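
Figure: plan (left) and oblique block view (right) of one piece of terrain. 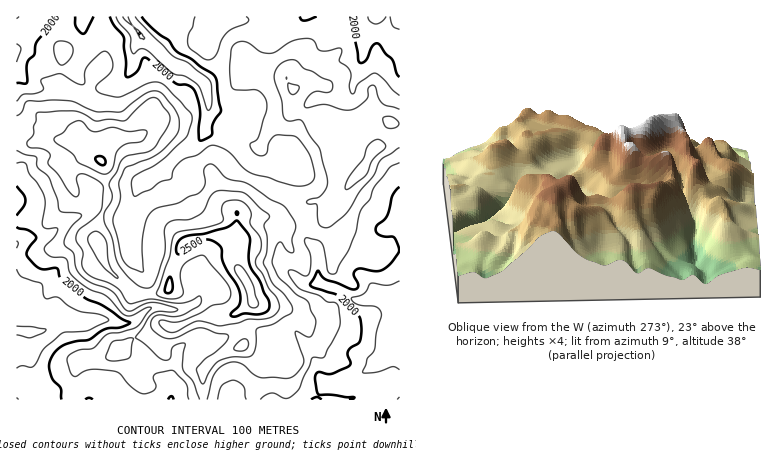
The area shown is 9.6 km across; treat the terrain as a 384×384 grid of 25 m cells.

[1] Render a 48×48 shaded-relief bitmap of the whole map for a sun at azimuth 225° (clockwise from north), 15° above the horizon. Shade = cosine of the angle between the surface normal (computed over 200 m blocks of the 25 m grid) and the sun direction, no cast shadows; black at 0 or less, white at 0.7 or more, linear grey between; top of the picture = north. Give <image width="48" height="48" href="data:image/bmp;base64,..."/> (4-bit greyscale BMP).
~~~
<image width="48" height="48" href="data:image/bmp;base64,Qk32BAAAAAAAAHYAAAAoAAAAMAAAADAAAAABAAQAAAAAAIAEAAATCwAAEwsAABAAAAAAAAAAAAAAABEREQAiIiIAMzMzAERERABVVVUAZmZmAHd3dwCIiIgAmZmZAKqqqgC7u7sAzMzMAN3d3QDu7u4A////AId4iHZnd3iZdViKyCRmZ3eIZVUyEjRWVXdniZdnd3moZEad1xNmeIiZdDMzNEVVVWVomZhniImWRFjP1iRnm6mpdCNnZVQzRFRompiImaqGVovdpTV5zKmYYyWYdlMiNERomZiImqp1aampdVac2nZmUhaGZDMzRDRnd2VEeZZFioaHVFist0VWQCdkQzVERCNWVDISZ1NGmXaHVVeJYjVmIFZERGUzVSNERCADVBFHqqqYd4h2MDVUFHVERVMkd1ZmVBATMAAmrNp3m8uYQ1dkSHRERDIkZ4iHZDRVQkd3mlE2nNupial2iENEMiI0VHd3Z5mpq++6cwAUaIaIrLhmYyMyIREjMlZ2eau7zv+4l4qnVUNXy2MiERIRAAAREmZ3eaq8zv+5vv6nZ1RpxxAAAAAAADMjWHiIibzd7/1jbNgzV2adxAAAAAAAOYRYqYmZms7//9UAOJQCZ3nPsAAAACFqyTOKl5qqq9//21ABaYQUd5v+QAAAKWXMcyepdqqqq97rlQAFiYZGd5zYAAADmTSoRGqnZpqqq925cgBIiZh2eKuUAAAolQSoVXh1VYiZm8zLcABoiKuneKqEIhA3YQaoVVVDNJiHebzJQAFoiKuFWLqGQgA2QCq3VEQyNKmZiJmFAAJoiJgxJGZUEABGQ3uXVEMzRZqqmIZTAANoiHUQARIyAAJWNHmXVDM1VXeJmIdUIBRodlMiM0Z0ACNDJHmXZDNWVGaJmamGUyRXZDI0RomUAAESNomHZDRlQ3eJqql3dSJFUyI0RodAAAATVmd3ZDRUM4iru6dWdAA1RERERmQAAAAjMzVmZURDRJq8u5VHhAA0VVVUV2IAAAEiI0V4dlREVavMzIVqtiJFVVVmiGIAABIzRVeah2VEVbvN2ne+1yJndmZ3h0EREkRVVmm6dmUzVrzLqIrckwSIh2ZlVTESNWZmZnvJZWUzZ8y7mauoQSaZl2VDNDETV3ZVVpu4VWZmZsururp0RFeZdVVEQyEld2VVZ6ynRWdlRIeJiIZDRVVmREREMjRnZWZnesyVRWZDRWZ2VWQQIhE0REMyEnh1VWd5m8plVWZWZ2d2VUIAAABFVTEBA3dUVneampdlVVZ4dWdkQyAAAAJWZAAAAVdmZniZd2ZTIkZ1IHYhEQAAEBRVQQAAAGmHZ3iZdlQgAkVAAGIBEQACMjREIAABAJuXd4mqllVDM0ZAACA0VCE0QzMzEAAAAbyYiJq8hVZlM2dBECWHZCNWVEM0IAAAB9uYiIq6U0RDM1UgAGl1QzVmZTM1QAAAfuqId3iXMhESISMgAJhVZlVmZTEmMABb/7mIZlZkEAEjIBRCIodnmGRWVCAlAArv/Id3ZDRDISM0MSVTI5iJl0JGVBARAM/tuGVmQyNEMzM0MiVTI5iHdBFGVCAAPPypdlVlMzRUQzM0QhRDI3dmUxFGVAAE78mHZ2VVVVVUMzM0QhNDM2ZmVDJGUgAu/Yd3eFRWZlVEQzM1QiMzMmZVZkJGUACv+WVnhzNmZURVQjNFQiIjQQ=="/>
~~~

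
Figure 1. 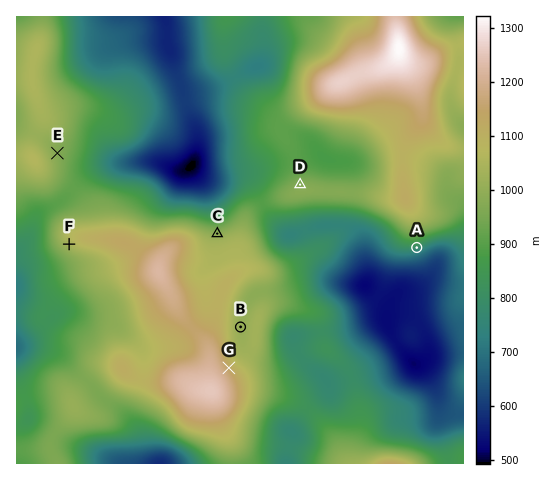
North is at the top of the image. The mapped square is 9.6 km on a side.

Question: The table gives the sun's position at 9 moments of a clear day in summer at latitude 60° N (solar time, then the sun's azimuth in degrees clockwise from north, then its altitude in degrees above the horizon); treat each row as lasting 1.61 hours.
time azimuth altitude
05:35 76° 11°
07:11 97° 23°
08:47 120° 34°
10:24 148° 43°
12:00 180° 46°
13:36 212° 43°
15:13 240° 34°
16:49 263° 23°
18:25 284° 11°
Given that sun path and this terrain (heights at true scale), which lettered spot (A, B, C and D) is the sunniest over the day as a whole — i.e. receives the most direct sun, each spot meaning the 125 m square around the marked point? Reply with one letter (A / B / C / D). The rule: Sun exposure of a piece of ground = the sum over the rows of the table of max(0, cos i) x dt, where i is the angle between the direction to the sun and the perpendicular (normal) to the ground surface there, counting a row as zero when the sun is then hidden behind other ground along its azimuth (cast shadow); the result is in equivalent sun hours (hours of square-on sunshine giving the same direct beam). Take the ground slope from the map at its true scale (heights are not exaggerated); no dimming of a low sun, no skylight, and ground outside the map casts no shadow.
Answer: A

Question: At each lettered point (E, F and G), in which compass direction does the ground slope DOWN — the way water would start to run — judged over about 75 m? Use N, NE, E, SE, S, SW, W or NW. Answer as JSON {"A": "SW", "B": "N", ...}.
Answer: {"E": "E", "F": "SW", "G": "NE"}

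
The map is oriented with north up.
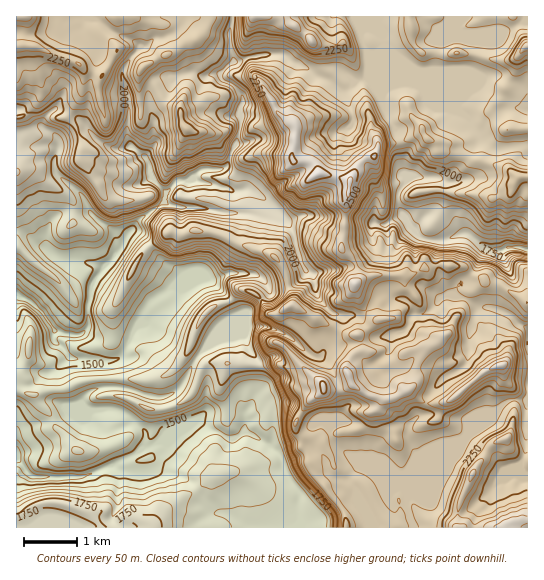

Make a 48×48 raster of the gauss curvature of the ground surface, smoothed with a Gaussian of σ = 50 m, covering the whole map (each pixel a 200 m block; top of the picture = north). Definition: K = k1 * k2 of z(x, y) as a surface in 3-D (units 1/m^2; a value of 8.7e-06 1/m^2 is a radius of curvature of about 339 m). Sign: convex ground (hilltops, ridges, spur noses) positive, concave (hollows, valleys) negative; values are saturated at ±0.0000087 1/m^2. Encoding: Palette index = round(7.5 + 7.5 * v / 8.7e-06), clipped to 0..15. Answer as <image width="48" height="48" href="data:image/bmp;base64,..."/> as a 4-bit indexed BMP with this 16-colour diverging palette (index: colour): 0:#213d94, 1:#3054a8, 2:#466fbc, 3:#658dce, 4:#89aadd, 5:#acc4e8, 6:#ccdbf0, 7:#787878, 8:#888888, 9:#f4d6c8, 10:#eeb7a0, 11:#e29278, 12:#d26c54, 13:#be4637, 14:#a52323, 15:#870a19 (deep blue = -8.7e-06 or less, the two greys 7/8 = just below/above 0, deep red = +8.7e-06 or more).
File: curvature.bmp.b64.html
<image width="48" height="48" href="data:image/bmp;base64,Qk32BAAAAAAAAHYAAAAoAAAAMAAAADAAAAABAAQAAAAAAIAEAAATCwAAEwsAABAAAAAAAAAAlD0hAKhUMAC8b0YAzo1lAN2qiQDoxKwA8NvMAHh4eACIiIgAyNb0AKC37gB4kuIAVGzSADdGvgAjI6UAGQqHAHeIiIeHh4iIh4h4d3d4ipl4iHh2mnWJh2iIiIeFl3h3d4d4h3d3mgd3eHeIg4iHiHiJiHeHh3h3iHd4eHiHd2iHiHeIeIiHd3d4d3h3eIh4d4eId3eIiIeIh3eHd3eId2mHeHh4eIiHeIh3d3dod3eHd3eHeJiIeGeIh3d4d4iHiIiId4aKeId3d3eHhseIh5l4iJh4d4d4eHd3eHdYd4iIh3h4d4dndKaIeYd3h3eHeIeIiIe3h4iIeHiIiHZnhmeHd4h3l3eHh3Z3h3gnh4eIeXd4d3aL6XiIeIh3dmeHiHmIiHr5d4hndod5d3eJKId2iId4h4h3eIeHd3hImIeah3mGaIiHlqdol3aIiJZniIR4eJcqh3mGeIdGp3h3WFl2h3iHd4iHpYiIh5hoqDhXdqd3jHh3ZHd3eYd3eIiId4iIi4mH50qIiIiId1eYqYiYeId3eHd4h3hnd3R1dKuHh4d4d4hXZ2dneHeIiHd3aGl4RdV4iYV4d3d4d4ePtol3WHeHeHd3h3h3Z2N3d4eJZ5d4d4d3aHp5eXZ4d4iIiHeIX/d3iIdJiId4h4eGmXl5WKZ3h4h3h4iIYwZ3d0t1iHiHyJd3copniHiHiId3iIiHW8eIlod5q2d4eGd3ZIdneUmYeHd3eZePv1yVYng2d2hYaGiIiod4iXiIh4h3d5EIA7qpinh3h3qId2iHeZiHh4d3eId4d6jvqJBnp46ZiHd4d3d2Vnd4h3d3iHeIiKBneXaZiIyFZoaHaFmWdoh4h3eIiIiHipaImGh4iUBYh3Wh+WW2b2eIeHd4iHhniYeHaNiHiLZ4h9L0iHh8aIiHeId3eAWKd3d3d4doiLeIhFh5lldpVViHp3p3mo62iGd3d4RoeFd2e5lnh3Z3and3mIc1p1q0yHd3h4l3h4edQ3eIh3eIiId4dpaphlaYdod3d4dLqAOHyaaHeIiId3h3eHi3eLBJd4d4d3d3abyIhHeIaHfFl3iIiJh3d/R9eHeHeHqodop3Vn2GSHd2l4d3eHd4dpBHp3iIh2WbdVt3WXd4eIeHh5eHWXd3iZhniYsnhto2tWdWiYloaId3p3d3a4h3iJjIiHRMVnt2eIgvi4iKdnhnaXd4mIl3wnd3h3iHdndneHeIk3hoh4d4d3iIpXQ2mHp3iIi1e4Z4eYp6pFenh3h2d3aIdYb3S2Z8qXonlnaHiZqFZ5mYh3d6pqZnl5fHTHiGiWaKZ5iXd4V2l3V3d4d3eHeadnh3hndNd3iIiFh3eIaoh5iId3eId3eHeHeHpYd3h4x9iIiIeIdmd3d4d3d3d5eHiHZ3hneGd3gnm4hod4dnd3d3h3h5eHiIiGaaXYmGd3Zj93h3d4d4iHd4eIiIWHd4eahXbISHh4XSZ2eGZ5Z3h3d4d4d1iIh3d3iMZHind3hSiXl4d3Z3d3mVb0d2iYiIh3h6aXd2mXZZiIhvdNl4d3aYdoiIj3WId3h2d3h3iHqHh3g0eId3h4h4d3eIdIpnd4d5iHh4d4hq11d7eEh3d3h4d4iHhw=="/>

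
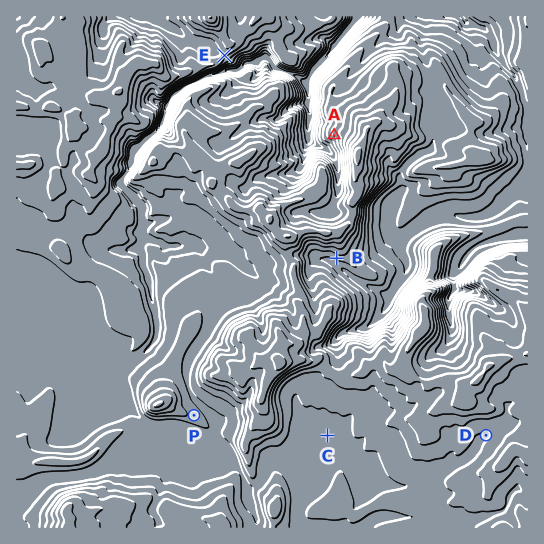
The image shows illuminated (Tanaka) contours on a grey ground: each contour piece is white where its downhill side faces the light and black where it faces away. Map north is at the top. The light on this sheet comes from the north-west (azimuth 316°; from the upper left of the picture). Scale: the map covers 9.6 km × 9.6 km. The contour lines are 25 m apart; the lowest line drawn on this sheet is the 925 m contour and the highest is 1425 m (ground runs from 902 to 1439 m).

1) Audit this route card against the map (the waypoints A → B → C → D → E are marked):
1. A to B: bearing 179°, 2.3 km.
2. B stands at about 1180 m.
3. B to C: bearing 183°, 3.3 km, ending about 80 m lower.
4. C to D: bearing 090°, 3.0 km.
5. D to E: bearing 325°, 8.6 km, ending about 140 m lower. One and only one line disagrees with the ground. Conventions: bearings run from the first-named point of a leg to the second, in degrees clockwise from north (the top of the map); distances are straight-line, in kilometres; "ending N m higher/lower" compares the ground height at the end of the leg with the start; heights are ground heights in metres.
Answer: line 3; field sense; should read higher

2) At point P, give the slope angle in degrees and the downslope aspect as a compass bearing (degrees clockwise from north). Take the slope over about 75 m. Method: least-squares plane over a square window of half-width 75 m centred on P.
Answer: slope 5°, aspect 71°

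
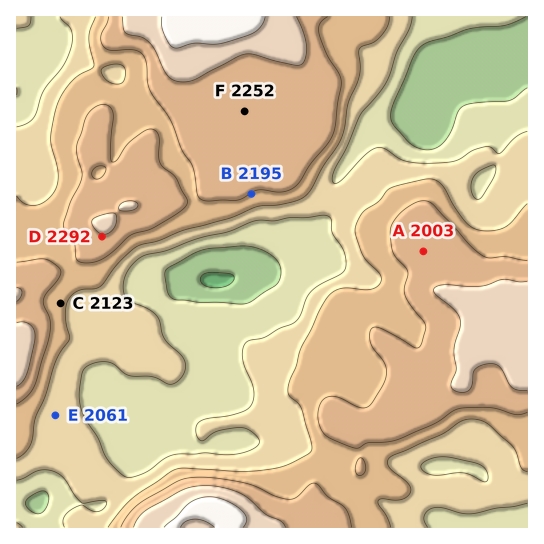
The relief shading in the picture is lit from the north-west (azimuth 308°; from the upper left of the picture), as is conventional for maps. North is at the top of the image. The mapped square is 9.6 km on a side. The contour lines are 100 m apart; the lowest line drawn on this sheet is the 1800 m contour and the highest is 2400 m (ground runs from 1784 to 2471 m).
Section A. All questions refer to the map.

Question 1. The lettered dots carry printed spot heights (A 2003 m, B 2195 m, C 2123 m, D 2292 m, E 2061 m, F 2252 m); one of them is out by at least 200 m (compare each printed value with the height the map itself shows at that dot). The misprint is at A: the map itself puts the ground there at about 2253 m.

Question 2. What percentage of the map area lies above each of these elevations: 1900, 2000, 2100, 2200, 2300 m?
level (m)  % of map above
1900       94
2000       75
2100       52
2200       31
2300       8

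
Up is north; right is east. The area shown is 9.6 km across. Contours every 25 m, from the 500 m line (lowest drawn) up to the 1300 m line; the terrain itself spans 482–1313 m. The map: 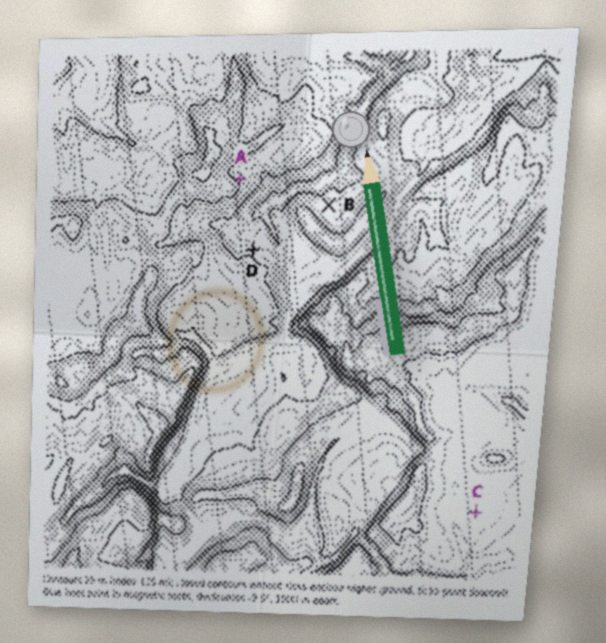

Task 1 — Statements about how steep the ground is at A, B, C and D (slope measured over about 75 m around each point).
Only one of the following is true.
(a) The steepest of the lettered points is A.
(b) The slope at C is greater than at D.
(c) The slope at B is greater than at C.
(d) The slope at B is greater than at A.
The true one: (c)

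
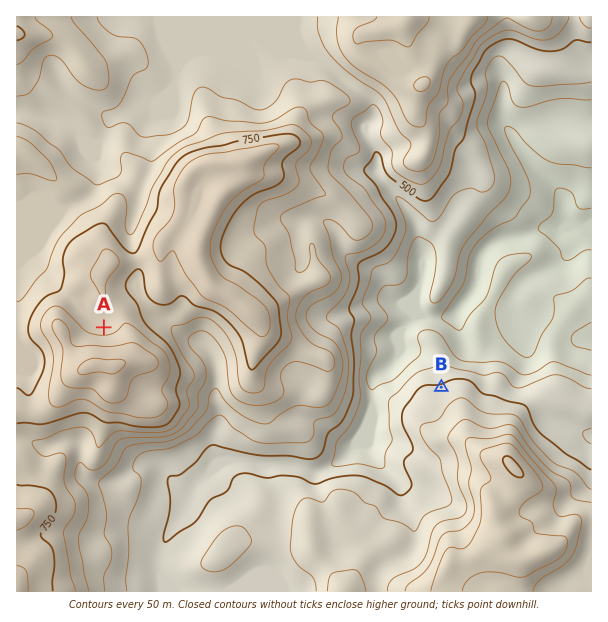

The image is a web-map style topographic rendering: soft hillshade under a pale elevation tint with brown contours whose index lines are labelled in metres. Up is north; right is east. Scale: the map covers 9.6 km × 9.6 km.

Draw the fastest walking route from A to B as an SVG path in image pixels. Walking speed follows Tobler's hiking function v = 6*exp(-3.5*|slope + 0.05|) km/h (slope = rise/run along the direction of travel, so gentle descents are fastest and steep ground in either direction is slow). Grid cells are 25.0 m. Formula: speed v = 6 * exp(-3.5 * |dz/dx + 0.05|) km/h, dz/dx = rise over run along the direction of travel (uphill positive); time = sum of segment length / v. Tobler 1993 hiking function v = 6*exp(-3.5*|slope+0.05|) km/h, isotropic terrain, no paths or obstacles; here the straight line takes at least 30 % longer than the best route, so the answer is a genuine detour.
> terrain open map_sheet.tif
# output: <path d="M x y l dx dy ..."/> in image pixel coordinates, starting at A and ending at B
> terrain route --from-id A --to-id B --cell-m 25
<path d="M104 327l3 0 18-9 3 0 42 21 15 15 18 9 16 17 9 18 9 9 27 13 72 0 18-9 12-12 6-3 3 0 6-3 20 0 12-6 28 0"/>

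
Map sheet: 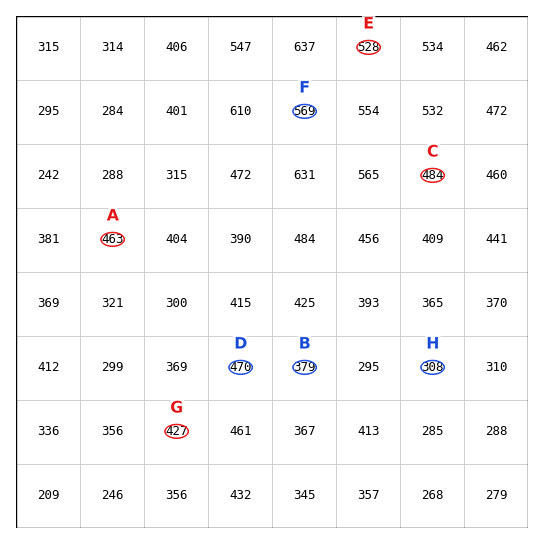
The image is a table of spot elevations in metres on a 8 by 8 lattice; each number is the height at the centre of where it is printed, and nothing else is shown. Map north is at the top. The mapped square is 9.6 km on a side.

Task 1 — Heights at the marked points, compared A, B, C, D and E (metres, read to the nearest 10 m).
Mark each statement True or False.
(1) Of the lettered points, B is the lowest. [True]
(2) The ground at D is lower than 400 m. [False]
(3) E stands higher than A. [True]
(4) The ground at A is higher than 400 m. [True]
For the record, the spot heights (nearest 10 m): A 460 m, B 380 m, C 480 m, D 470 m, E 530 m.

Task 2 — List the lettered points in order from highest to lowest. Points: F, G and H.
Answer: F G H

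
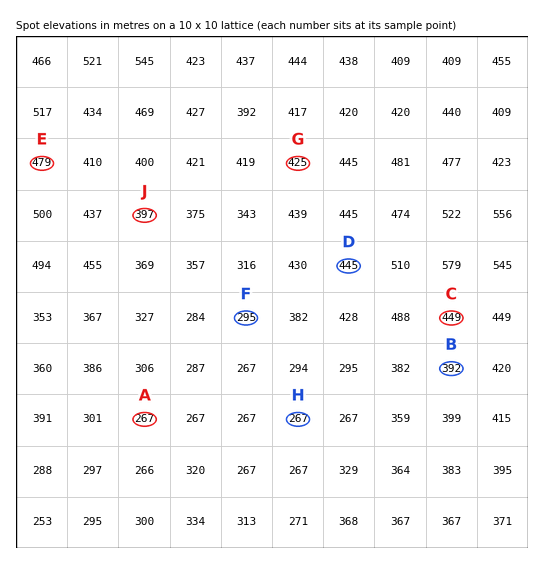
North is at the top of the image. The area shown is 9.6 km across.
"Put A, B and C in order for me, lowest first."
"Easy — A B C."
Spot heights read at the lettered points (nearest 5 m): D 445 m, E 480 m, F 295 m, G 425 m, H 265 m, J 395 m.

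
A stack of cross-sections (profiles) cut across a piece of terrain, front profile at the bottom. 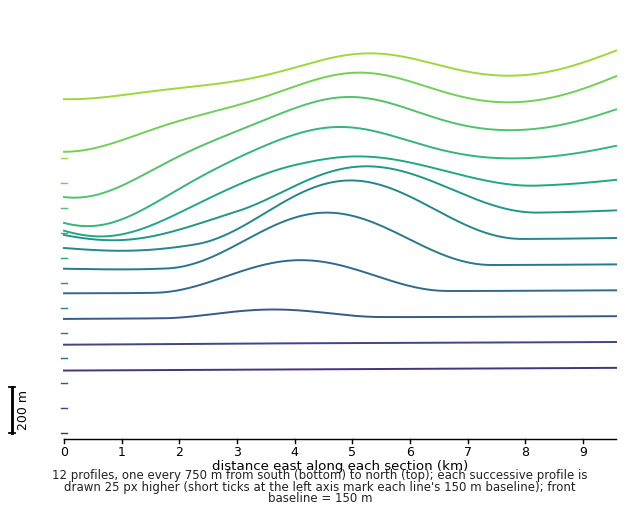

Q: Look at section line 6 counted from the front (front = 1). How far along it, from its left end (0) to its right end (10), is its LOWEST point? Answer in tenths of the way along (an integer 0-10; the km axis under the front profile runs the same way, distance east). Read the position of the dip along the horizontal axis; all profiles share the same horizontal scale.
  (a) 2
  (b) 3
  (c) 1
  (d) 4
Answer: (c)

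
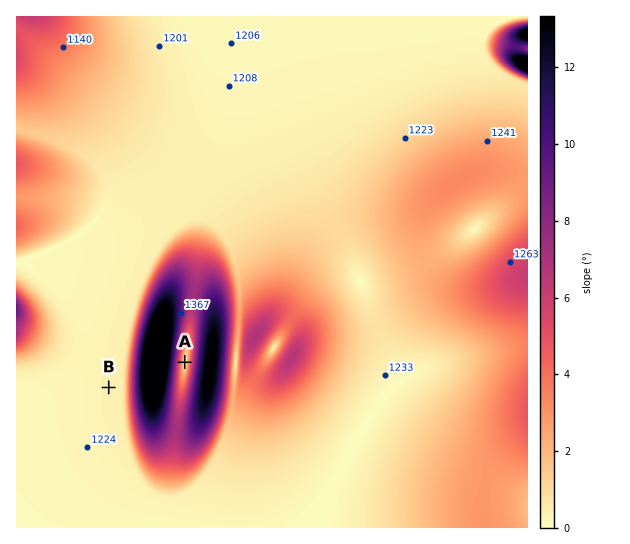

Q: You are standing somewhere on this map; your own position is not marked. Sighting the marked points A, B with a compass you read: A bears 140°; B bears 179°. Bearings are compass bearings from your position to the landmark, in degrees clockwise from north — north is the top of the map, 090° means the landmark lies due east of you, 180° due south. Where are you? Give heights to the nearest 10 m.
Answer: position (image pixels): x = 107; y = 269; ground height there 1220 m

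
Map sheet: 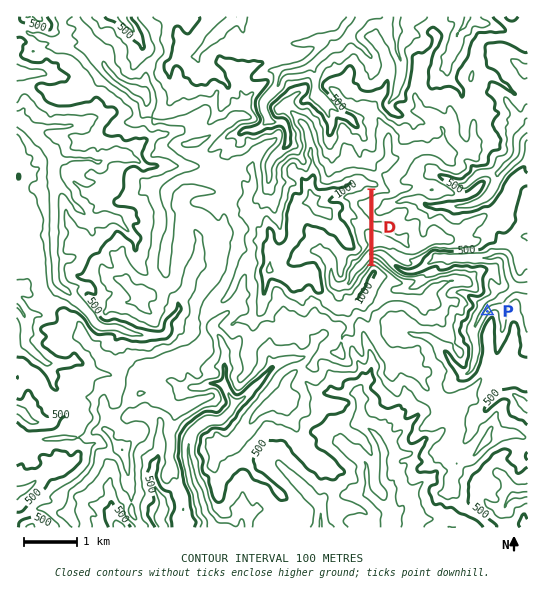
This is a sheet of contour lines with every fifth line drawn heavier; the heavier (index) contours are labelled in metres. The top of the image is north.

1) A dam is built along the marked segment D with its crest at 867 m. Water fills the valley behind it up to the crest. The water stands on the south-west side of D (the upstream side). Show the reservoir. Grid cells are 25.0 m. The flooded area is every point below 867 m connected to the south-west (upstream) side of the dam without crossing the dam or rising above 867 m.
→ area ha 68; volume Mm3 51.84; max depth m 264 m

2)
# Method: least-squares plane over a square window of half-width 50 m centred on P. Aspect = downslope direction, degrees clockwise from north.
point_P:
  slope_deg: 48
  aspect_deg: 312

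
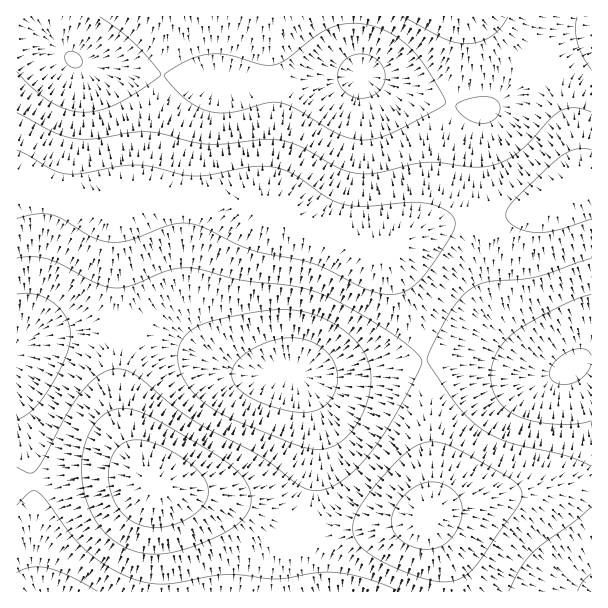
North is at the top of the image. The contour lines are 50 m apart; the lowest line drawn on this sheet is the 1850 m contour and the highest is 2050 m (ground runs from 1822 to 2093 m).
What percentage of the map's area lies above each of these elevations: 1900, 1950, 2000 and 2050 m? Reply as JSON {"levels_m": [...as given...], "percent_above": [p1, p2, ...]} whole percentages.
{"levels_m": [1900, 1950, 2000, 2050], "percent_above": [80, 49, 21, 3]}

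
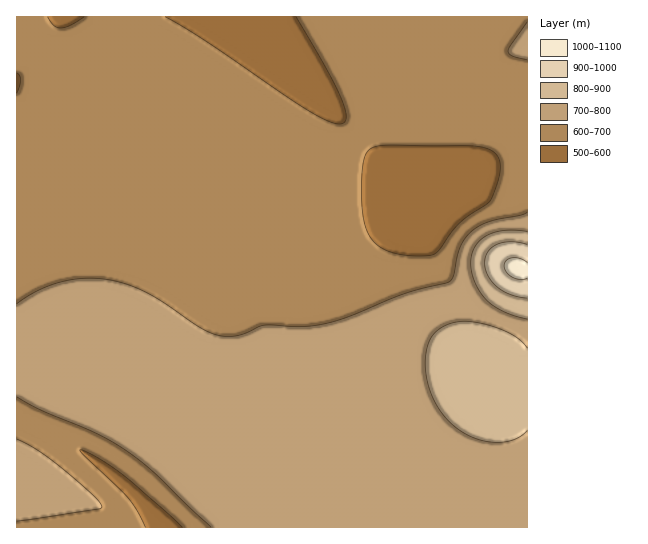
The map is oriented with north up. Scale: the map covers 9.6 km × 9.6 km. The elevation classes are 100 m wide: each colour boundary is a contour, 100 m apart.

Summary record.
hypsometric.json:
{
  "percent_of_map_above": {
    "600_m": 91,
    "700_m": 42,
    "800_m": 5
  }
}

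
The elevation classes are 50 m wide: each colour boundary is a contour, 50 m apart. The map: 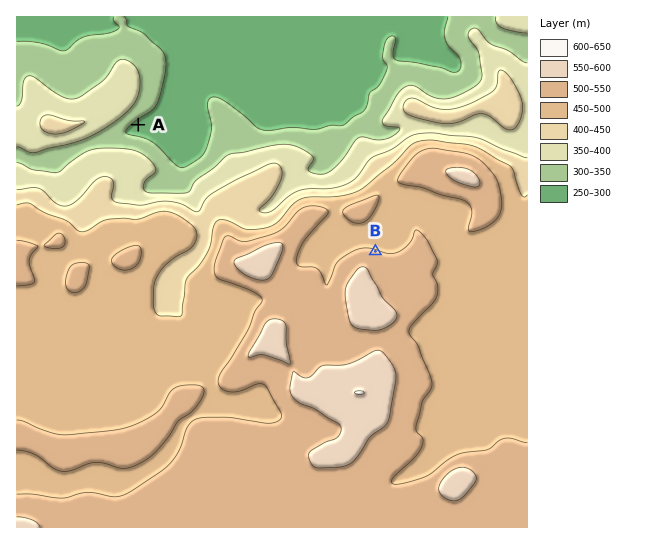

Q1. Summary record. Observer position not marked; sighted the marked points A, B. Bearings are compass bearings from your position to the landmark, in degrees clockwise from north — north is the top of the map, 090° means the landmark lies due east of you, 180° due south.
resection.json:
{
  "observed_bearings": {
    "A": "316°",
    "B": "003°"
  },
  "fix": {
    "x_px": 369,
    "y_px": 364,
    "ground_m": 570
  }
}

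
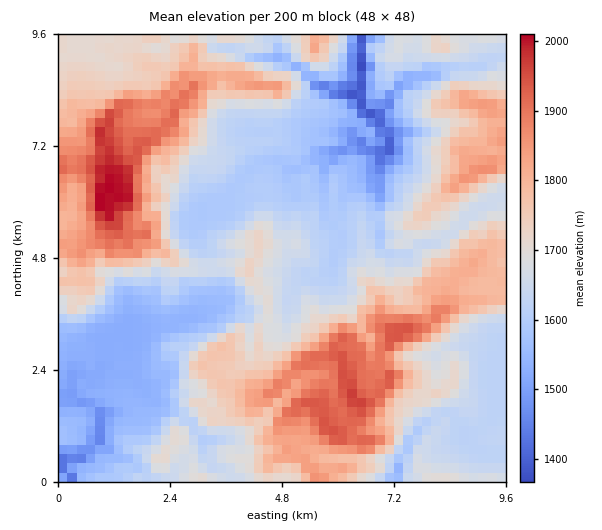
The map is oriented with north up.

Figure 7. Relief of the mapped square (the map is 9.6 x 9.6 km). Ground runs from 1355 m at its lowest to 2020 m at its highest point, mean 1695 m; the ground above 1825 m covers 15.8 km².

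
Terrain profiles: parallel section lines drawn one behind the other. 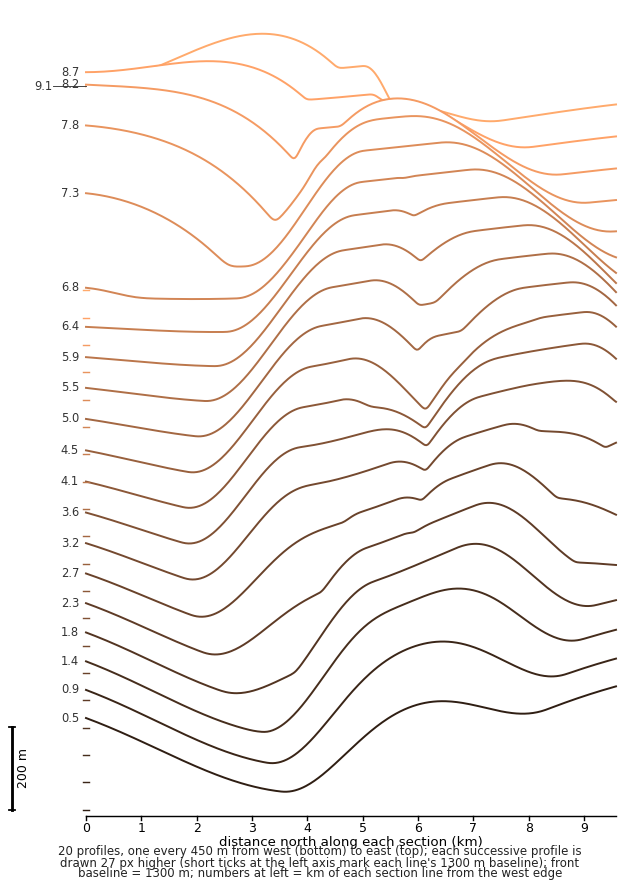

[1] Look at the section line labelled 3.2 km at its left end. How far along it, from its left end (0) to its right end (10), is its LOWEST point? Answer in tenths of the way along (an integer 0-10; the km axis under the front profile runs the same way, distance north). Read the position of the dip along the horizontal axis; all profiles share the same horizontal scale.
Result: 2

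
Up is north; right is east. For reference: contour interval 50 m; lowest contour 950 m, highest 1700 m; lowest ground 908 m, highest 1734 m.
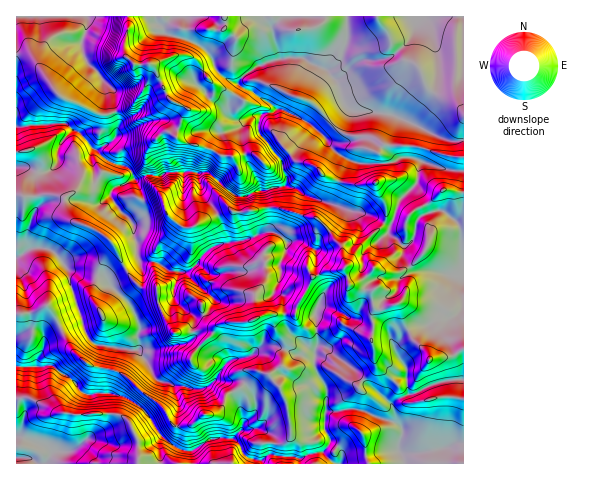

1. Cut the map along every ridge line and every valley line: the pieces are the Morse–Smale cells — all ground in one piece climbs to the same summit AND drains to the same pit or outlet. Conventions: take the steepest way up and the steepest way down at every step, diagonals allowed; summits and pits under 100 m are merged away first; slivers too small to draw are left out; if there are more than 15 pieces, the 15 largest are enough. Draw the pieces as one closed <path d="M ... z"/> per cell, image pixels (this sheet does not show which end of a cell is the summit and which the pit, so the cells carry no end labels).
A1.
<path d="M463 16l-115 0-2 25-7 20-9 9-14-4-14-8-17 0-28 8-11 7-8 10 38 26-5 4-10 2-3 12 2 7 21 27 33-33 12 11 11 15 19 9 34 0 13-6 17 4-3 20-17 19-10 26-19-10-22-5-37-13-18-10-6-2-15 2-34 9-14-8-17-17-42 0-5 4-14-1-13 4-4-10-22-8-10-9 0-3 17-11 4-16-5-12-1-20-26-27-5-10-1-12 6-15 0-8-2-2-69 1 0 178 18 2 19-3 9 3 3 3 1 11 7 10 24 10 17 14 0 4-12 13-4 12 6 3 15 17 14-11 10 5 14 1 3 18 5 13 10 13 35-3 12-7 27-1 15-7 9 1 2 11 11 15-4 23-11 9-14-3-12 13 9 13 2 10-2 7-12 11 0 3-9 11 7 6 4 9 5 4 11 2 2 4 78 0 2-12-12-11-5-10 0-18 19-4 13 0 34 12 11 7-3 23 5 13 60-1z"/><path d="M347 16l-260 0 0 10-6 15 1 12 5 10 26 27 1 20 5 12-4 16-17 11 0 3 10 9 22 8 4 10 13-4 14 1 5-4 42 0 17 17 14 8 18-6 27-5 3-8-5-17-22-27-2-7 3-12 10-2 5-4-38-26 8-10 11-7 28-8 17 0 14 8 14 4 9-9 7-20z"/><path d="M53 194l-37 2 1 118 18-2 12-7 7 10 17 34 9 9 11 8 21 4 14 6 15 16 21 14 8 15 5 6 3-27-5-15 28 4 8-3 6-6 13 2 13-1 4 3 12-13 14 3 11-9 4-23-10-13-5-14-7 0-15 7-22 0-9 2-8 6-35 3-10-13-5-13-3-17-14-2-7-5-12 6-4 5 10 11 7 14 3 7-3 9 1 14-21-1-25-5-7-11-15-48-3-14 30 5 5-13 12-13 0-4-17-14-24-10-7-10-1-11-3-3z"/><path d="M47 305l-12 7-19 2 0 84 16 1 24 14 29 2 23-1-1-21 12 2 20 11 11 12 11 17 6 5 9-13-6-6-8-15-21-14-18-18-11-4-21-4-11-8-9-9-17-34z"/><path d="M314 128l-26 27-6 4 0 7 5 12-3 8 10 2 12 8 40 14 25 6 19 10 10-26 17-19 4-20-11-4-7 0-13 6-34 0-19-9-11-15z"/><path d="M28 398l-12 1 1 65 28 0 7-12 17-1 9-5 24-16 6-10 0-6-34 1-18-2z"/><path d="M357 409l-13 0-19 4-1 14 6 14 12 11-2 11 63 1 0-5-4-8 3-23-11-7z"/><path d="M73 270l-5 1 2 13 15 48 5 8 6 5 42 5-1-15 3-9-10-21-11-11-7 10-11 8-9-13 0-7 6-16z"/><path d="M116 414l-7 0-3 12-28 20-9 5-17 1-7 11 93 1 0-23-9-20z"/><path d="M109 393l-2 0 1 20 12 2 9 6 9 20 1 23 46 0 3-3 1-9-15-6-9-6-26-34-13-8z"/><path d="M245 385l-17 9-5 13-6 6-14 2-13 11-2 6 1 19 21-11 24-2 8-10 0-3 12-11 2-7-2-10z"/><path d="M218 380l-3 0-6 6-8 3-18-3-9 0 4 14-2 27 17-3 10-9 14-2 6-6 3-11 19-12-4-3-13 1z"/><path d="M232 438l-17 0-12 5-14 9-1 9-3 2 76 0-1-3-15-4-5-11z"/><path d="M98 275l-6 17 0 7 10 13 11-10 6-9-15-16z"/><path d="M190 424l-14 3-9 13 7 6 14 5 0-19z"/>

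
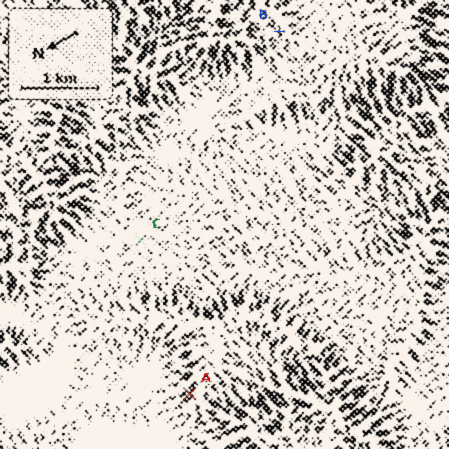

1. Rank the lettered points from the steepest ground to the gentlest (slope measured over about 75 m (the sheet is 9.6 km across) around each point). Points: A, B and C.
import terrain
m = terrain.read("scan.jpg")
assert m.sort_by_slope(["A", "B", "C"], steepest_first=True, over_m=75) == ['A', 'B', 'C']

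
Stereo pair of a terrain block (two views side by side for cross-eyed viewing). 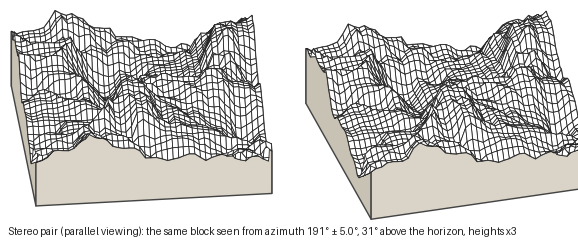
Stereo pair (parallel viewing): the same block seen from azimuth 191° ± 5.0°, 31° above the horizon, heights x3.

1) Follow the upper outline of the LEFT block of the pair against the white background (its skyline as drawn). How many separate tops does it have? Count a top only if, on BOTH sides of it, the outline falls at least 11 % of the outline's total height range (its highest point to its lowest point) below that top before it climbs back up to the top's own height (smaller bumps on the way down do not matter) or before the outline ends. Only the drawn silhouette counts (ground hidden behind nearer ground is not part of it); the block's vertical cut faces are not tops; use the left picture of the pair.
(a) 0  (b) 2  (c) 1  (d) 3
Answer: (b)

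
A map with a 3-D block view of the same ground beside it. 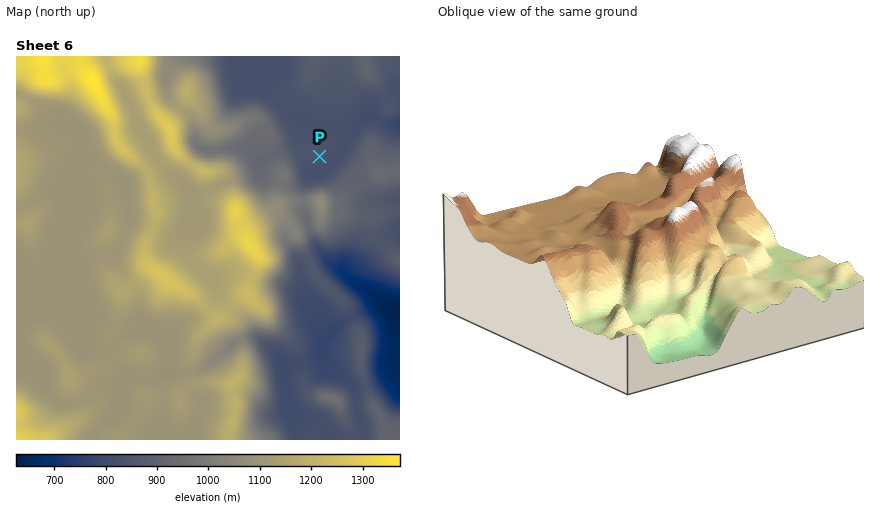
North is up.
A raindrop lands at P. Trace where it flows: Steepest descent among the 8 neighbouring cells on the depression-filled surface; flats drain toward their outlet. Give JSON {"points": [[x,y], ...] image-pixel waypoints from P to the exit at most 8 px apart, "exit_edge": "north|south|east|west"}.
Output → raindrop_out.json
{"points": [[320, 156], [328, 164], [334, 162], [342, 154], [346, 146], [352, 138], [356, 130], [364, 122], [372, 120], [380, 122], [388, 124], [396, 124], [400, 124]], "exit_edge": "east"}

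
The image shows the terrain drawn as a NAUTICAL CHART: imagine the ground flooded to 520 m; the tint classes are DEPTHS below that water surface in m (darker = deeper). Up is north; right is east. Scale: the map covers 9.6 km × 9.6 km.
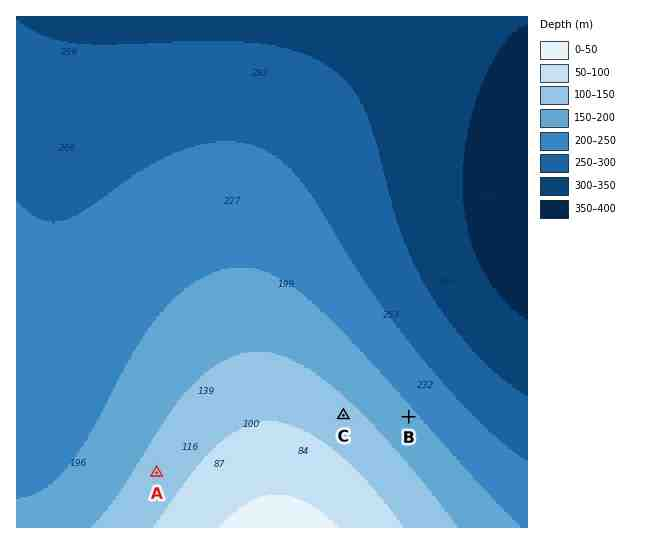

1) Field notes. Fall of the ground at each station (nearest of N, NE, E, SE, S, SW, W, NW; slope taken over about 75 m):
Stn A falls NW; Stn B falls NE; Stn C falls NE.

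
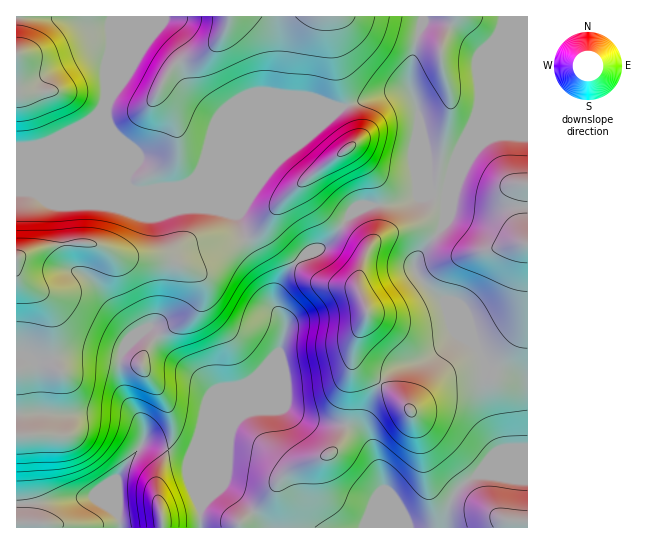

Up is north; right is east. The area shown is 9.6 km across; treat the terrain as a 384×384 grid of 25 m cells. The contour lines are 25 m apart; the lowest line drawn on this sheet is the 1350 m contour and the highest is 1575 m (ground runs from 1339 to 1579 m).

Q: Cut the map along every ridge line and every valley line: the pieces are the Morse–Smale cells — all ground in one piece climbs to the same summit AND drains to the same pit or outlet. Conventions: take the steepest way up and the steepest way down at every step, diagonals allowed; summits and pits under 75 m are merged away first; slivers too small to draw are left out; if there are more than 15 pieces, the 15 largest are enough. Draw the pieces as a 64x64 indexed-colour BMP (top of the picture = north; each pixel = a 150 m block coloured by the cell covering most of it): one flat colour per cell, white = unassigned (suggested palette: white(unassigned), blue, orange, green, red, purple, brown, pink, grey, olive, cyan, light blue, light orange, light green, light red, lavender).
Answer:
<image width="64" height="64" href="data:image/bmp;base64,Qk12CAAAAAAAAHYAAAAoAAAAQAAAAEAAAAABAAQAAAAAAAAIAAATCwAAEwsAABAAAAAAAAAA////ALR3HwAOf/8ALKAsACgn1gC9Z5QAS1aMAMJ34wB/f38AIr28AM++FwDox64AeLv/AIrfmACWmP8A1bDFABERERERERERERERERERERERERERERESIiIiIlVVVVVVERERERERERERERERERERERERERERERIiIiIiVVVVVVUREREREREREREREREREREREREREREREiIiIiJVVVVVVRERERERERERERERERERERERERERERESIiIiIlVVVVVVEREREREREREREREREREREREREREREREiIiIiJVVVVVURERERERERERERERERERERERERERERESIiIiIiVVVVVRERERERERERERERERERERERERERERERIiIiIiIiVSIiERERERERERERERERERERERERERERERIiIiIiIiIiIiIREREREREREREREREREREREREREREREiIiIiIiIiIiIhERERERERERERERERERERERERERERESIiIiIiIiIiERERERERERERERERERERERERERERERESIiIiIiIiIiERERERERERERERERERERERERERERERERIiIiIiIiIiIRERERERERERERERERERERERERERERESIiIiIiIiIiIhEREREREREREREREREREREREREREiIiIiIiIiIiIiIiERERERERERERERERERERERERERIiIiIiIiIiIiIiIiERERERERERERERERERERERESIiIiIiIiIiIiIiIiIiIREREREREREREREREREREREREiIiIiIiIiIiIiIiIiIhERERERERERERERERERERERESIiIiIiIiIiIiIiIiIhERERERERERERERERERERERERIiIiIiIiIiIiIiIiIiERERERERERERERERERERERERESIiIiIiIiIiIiIiIiIhERERERERERERERERERERERERIiIiIiIiIiIiIiIiIiERERERERERERERERERERERERESIiIiIiIiIiIiIiIiERERERERERERERERERERERERERIiIiIiIiIiIiIiIiIREREREREREREREREREREREREREiIiIiIiIiIiIiIiERERERERERERERERERERERERERERIiIiIiIiIiIiIiEREREREREREREREREREREREREREREiIiIiIiIiIiIiIREREREREREREREREREREREREREREiIiIiIiIiIiIiIRERERERERERERERERERERERERERESIiIiIiIiIiIiIhERERERERERERERERERERERERERESIiIiIiIiIiIiIhEREREREREREREREREREREREREREREiIiIiIiIiIiIhERERERERERERERERERERERERERERESIiIiIiIiIiIhEREREREREREREREREREREREREREREREiIiIiIiIiIhERERERERERERERERERERERERERERERESIiIiIiIiIiEREREREREREREREREREREREREREREREREiIiIiIiIiIREREREREREREREREREREREREREREREREREiIiIiIiIiEREREREREREREREREREREREREREREREREREiIiIiIiIhERERERERERERERERERERERERERERERERERIiIiIiIiERERERERERERERERERERERERERERERERERESIiIiIiIhERERERERERERERERERERERERERERERERERIiIiIiIiIRERERERERERERERERERERERERERERERERESIiIiIiIhERERERERERERERERERERERERERERERERERERESIiIiERERERERERERERERERERERERERERERERERERERERIiEREREREREREREREREzMxERERERERERERERERERERERERERERERRERERERERDMzMzMxERERERERERERERERERERERERERFEREREREREMzMzMzMxEREREREREREREREREREREREREUREREREREQzMzMzMzMzERERERERERERERERERERERERREREREREQzMzMzMzMzMzERERERERERERERERERERERFERERERERDMzMzMzMzMzMzEREREREREREREREREREREURERERERDMzMzMzMzMzMzMzMRERERERERERERERERERREREREREMzMzMzMzMzMzMzMzMRERERERERERERERERFEREREREMzMzMzMzMzMzMzMzMzEREREREREREREREREUREREREQzMzMzMzMzMzMzMzMzMxERERERERERERERERRERERERDMzMzMzMzMzMzMzMzMzMxERERERERERERERFEREREREQzMzMzMzMzMzMzMzMzMzMzEREREREREREREURERERERDMzMzMzMzMzMzMzMzMzMzMzMTERERERERERREREREREMzMzMzMzMzMzMzMzMzMzMzMzMRERERERERFEREREREQzMzMzMzMzMzMzMzMzMzMzMzMxEREREREREURERERERDMzMzMzMzMzMzMzMzMzMzMzMzERERERERERREREREREMzMzMzMzMzMzMzMzMzMzMzMzMxERERERERFEREREREQzMzMzMzMzMzMzMzMzMzMzMzMzEREREREREURERERERDMzMzMzMzMzMzMzMzMzMzMzMzMRERERERERREREREREMzMzMzMzMzMzMzMzMzMzMzMzMxERERERERFEREREREQzMzMzMzMzMzMzMzMzMzMzMzMzMREREREREURERERERDMzMzMzMzMzMzMzMzMzMzMzMzMxERERERER"/>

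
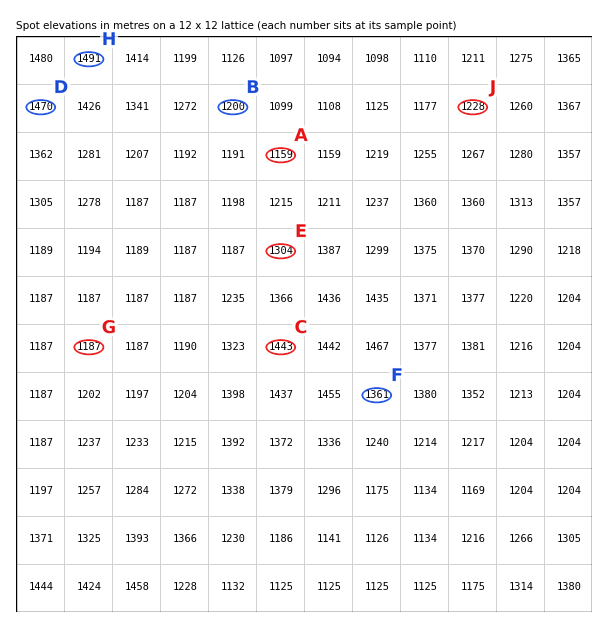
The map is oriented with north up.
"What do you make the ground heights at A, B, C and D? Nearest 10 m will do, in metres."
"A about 1160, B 1200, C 1440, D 1470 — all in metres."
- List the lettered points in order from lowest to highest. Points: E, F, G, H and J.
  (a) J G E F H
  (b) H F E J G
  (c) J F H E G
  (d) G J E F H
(d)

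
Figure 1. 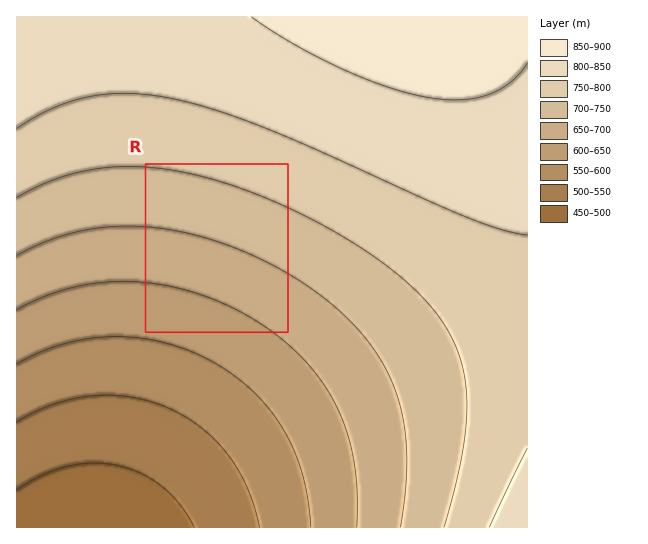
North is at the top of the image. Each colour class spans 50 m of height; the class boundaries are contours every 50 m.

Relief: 460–870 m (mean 720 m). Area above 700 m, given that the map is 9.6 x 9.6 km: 56.3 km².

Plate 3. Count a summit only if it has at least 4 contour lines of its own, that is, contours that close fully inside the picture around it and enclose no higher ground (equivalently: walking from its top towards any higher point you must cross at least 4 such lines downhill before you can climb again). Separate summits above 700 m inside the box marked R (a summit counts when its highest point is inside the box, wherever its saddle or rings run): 0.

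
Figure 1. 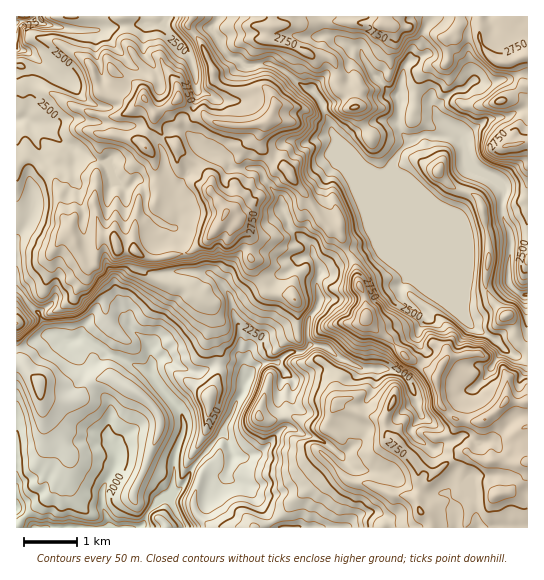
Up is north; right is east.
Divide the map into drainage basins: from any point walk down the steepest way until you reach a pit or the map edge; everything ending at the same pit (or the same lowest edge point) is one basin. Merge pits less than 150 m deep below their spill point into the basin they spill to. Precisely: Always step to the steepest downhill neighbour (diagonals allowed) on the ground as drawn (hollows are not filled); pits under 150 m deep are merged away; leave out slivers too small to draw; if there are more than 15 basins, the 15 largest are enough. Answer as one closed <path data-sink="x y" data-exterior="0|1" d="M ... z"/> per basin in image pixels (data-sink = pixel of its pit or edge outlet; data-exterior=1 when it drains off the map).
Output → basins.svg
<path data-sink="35 527" data-exterior="1" d="M178 99l-5 5-18 9-12-14-12 12-10 4-4 20-16 0-2 10 1 16-4 10-3 32 7 27 3 5 4 0-6 3-4 11-1 13-5 3-7-2-8-16-7-20-6-12-3-22-7-16-24-21-13 10 0 361 511 1 1-126-23-1 3-22-4-9-25-17-8 0-22 4-6 6-6 14-31-20-19-20-8-4-11-11-3-25-6-12-4-22-12-21-3-15-10 2-9-8-12-22-14-17-7-12-3-3-8-2-16-18-1-12 5-12-12 2-34-1-16-9-10 0z"/><path data-sink="527 295" data-exterior="1" d="M459 16l-74 0-3 9-65-5-18 5-12-1-10 3-5-1-1-10-78 0-5 10 12 15 13 29 0 8 6 7 14 6 17 0 12-4 10 8 3 12-14 24-1 14 17 20 8 2 3 3 7 12 14 17 12 22 9 8 10-2 3 15 12 21 4 22 6 12 3 25 11 11 8 4 19 20 31 20 6-14 6-6 30-4 25 17 4 9-3 22 18 2 5-2 0-315-5-4-8-21-14 2-7-3-9-9-5-12 0-14-3-2-14 0-4 2z"/><path data-sink="17 22" data-exterior="1" d="M191 16l-175 1 0 148 13-9 24 21 7 16 0 10 4 16 22 46 5 0 5-3 3-19 3-6 5-2-4 0-3-5-7-27 3-32 4-10 0-23 2-3 15-1 5-19 9-4 12-12 11 14 19-9 5-5 15 16 10 0 12 8 12 2 26 0 12-2 7-9 3-13-8-12-8-2-9 4-17 0-14-6-4-4-2-11-8-19-5-10-12-15z"/>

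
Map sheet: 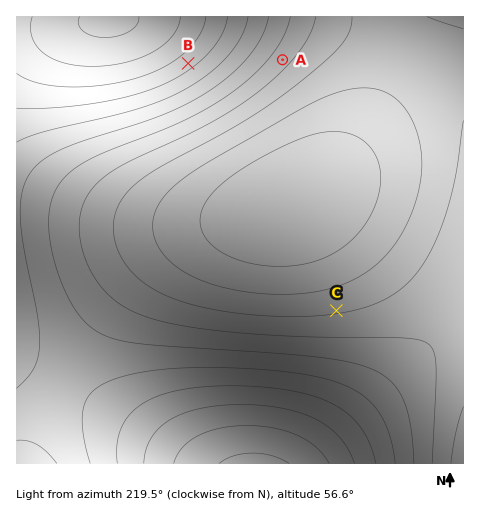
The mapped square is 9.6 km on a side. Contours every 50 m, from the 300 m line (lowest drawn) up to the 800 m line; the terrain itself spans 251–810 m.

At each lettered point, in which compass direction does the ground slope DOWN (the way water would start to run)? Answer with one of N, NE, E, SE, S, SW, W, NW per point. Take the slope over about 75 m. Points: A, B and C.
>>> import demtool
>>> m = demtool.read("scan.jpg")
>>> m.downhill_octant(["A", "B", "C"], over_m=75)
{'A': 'SE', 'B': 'SE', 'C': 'N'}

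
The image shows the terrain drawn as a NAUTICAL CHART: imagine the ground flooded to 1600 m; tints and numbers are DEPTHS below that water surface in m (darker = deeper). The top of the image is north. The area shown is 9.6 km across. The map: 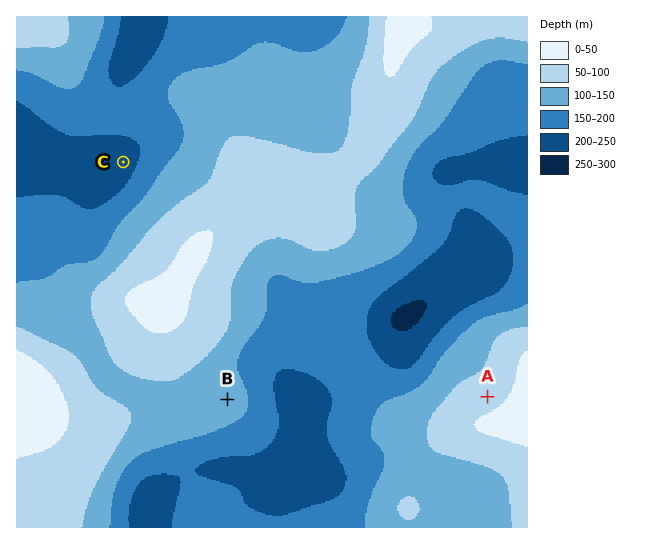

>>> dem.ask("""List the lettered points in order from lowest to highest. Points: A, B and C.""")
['C', 'B', 'A']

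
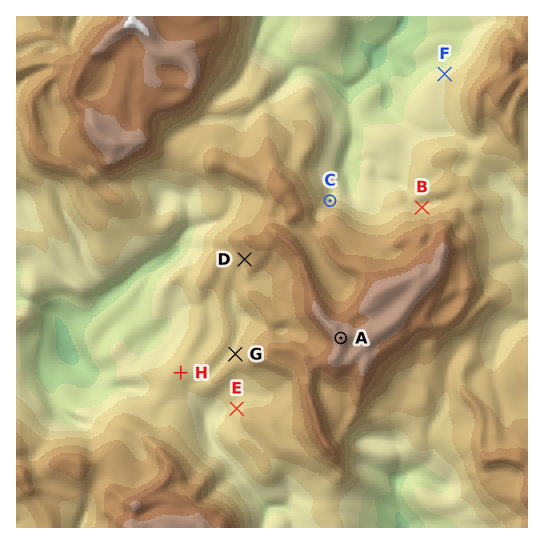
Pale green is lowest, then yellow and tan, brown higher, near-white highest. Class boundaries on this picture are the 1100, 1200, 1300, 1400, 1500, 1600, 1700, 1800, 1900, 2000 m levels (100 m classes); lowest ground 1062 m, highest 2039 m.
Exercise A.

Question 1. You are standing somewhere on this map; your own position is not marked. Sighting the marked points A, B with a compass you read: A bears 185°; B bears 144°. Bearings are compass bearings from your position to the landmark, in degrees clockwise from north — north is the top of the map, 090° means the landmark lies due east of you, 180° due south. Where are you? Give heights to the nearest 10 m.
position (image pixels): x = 360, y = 121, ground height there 1270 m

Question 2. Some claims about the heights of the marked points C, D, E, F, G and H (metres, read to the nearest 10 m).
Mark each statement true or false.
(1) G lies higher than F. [true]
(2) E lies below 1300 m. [false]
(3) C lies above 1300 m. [true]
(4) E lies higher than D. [false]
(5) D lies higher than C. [true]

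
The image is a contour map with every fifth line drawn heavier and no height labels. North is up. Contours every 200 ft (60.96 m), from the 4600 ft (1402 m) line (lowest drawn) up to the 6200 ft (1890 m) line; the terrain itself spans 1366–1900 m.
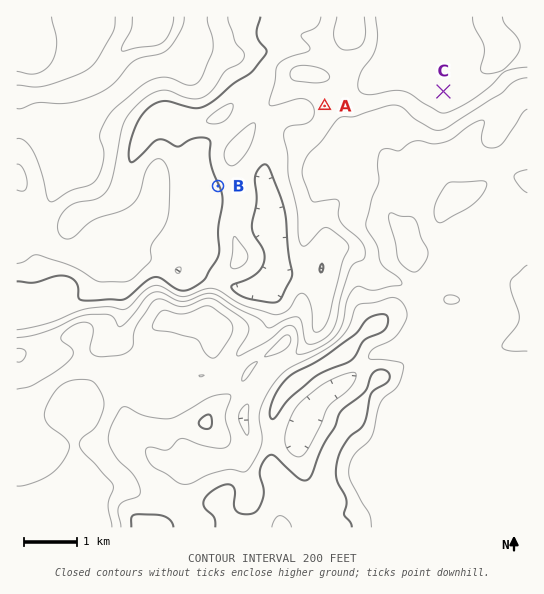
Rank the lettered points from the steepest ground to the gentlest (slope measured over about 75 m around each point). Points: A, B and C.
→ B A C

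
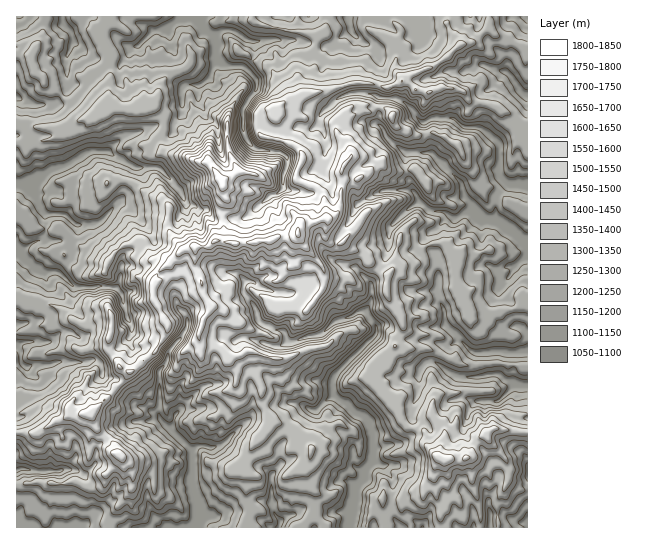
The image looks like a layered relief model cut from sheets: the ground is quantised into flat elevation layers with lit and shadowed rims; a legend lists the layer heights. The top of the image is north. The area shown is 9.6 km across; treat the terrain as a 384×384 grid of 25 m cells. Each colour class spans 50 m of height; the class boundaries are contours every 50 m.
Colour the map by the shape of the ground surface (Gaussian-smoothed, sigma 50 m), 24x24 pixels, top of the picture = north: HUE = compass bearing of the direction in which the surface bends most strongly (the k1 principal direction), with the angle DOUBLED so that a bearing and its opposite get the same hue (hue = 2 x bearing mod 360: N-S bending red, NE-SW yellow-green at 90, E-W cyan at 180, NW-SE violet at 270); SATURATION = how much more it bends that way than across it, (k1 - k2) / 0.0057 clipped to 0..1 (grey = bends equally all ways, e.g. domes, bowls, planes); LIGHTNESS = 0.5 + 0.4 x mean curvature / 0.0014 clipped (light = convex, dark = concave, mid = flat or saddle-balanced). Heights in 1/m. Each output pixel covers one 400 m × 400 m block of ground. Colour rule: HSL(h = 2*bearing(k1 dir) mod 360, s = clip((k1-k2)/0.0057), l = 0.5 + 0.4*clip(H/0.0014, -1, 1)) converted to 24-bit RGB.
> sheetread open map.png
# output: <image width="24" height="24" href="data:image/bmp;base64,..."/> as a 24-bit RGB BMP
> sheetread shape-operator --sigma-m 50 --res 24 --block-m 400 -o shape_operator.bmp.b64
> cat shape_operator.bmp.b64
<image width="24" height="24" href="data:image/bmp;base64,Qk32BgAAAAAAADYAAAAoAAAAGAAAABgAAAABABgAAAAAAMAGAAATCwAAEwsAAAAAAAAAAAAAe2yVtX6vZnKMR3pOvXphfKE3cV0nZppIPmSAZntAsaJ01bRwEz9wyFdbgtFmHyRTxmaQwmieuFhhNbU8q2Cauup/MA2Men5EilleoYhrgVh+s2fBMcRT19+SMWrXd7u9TzBfm3l1eKtjg2gft05taZl4k9F/OlSkUYbAgGrJs5C+xc18WqBV1HQ+ei3HebeVsHsLks8Gsw8poRyl3VaAv9ugQ7eXjlJXOyZ6k5C9o7zEpTK2SqXRtI2LkI5WUH43IWBNoWQhd0Ny0Xl9lIg6Y7lAO3KJqth6xHuaX221Po29LEHO2fLdoKHRkXO3roLNDnxKH2tAyoaXr4eTMmuCqbt6uJa3STd5K5+23Y0oSDKQwu7UkILa3IzKXs6HXh89kZXe1YrfejJZm9GDLKcufWIth1dESBE2zHy7l8teDkgpzqCiX5qtiLSzuYm1obDnQRtxtHZ/Sr6anKxJR8BOgEnP8LLwkaHhPXZQSkqq3Mny8dLnpES3j3gpQhdeI6JDyGVCs1NYvGVySMI1aY5KXUkWFrUgVRghSyIwpNGgNWN7u9mR0KJKB1Irk3UesVpyZ5yOPWJHvLRVJrIn8oCsfpJEDB5M5pVYI8AXLLI7yrqMYciJo1GLhNW8JBZWzmnXnsi8e7eVOj6Uz9egRFPFsFLiWqjmVFEfbRtHU4AuQFcYlVUJhNgo8dL2BFtz90m52LeJRYK7grJbmktssKTbfXFLgYE3CTkp58fXn3xmRWEwhYkat0shLcrjXS7gu8LkToYepzDAnaPgazLPt++iIRxn+tHVAC4z8tvMS5iljbwsCOAJNLAI/yJ48tP4PGCvBywW4ZunqmK9aK/dMLd+ZDUbXWQdXpYrfGLMaGKrS8mUM1J+8PjTFQUuyq2FW5728J1cWjlert/FigCwdRwN29CBAzAO/bgHmwHUmrUvjd6jU8uVYh1isdG2Y3apgDJgmqvAh63HNk21ma3Y+NnLPglx3PPCLAclVtRbjavSpjozPWHsnpDb26nTsTmyhMhrBx013/LZU1WshjSWbbFie6N0XFqjvJDBdZ94cj0zfg8Oo00ANUUAKqrR8OHTNj51xOCvPVN5hQ9dln8Ms6AzP2A+4sehgZjYGQdL5ea1eZs6HSBduM6fsHOpPmFxeK10dDhSrVqjaLq2UHaK7n26KJJVY8LLz3fBzbszQyYejIAyVMA+Y7VPYsBTqdcWTCkWnN/VU4XEpHGeVj15u8SbVEyernBQM35zRJ9DPaeFWcW1YoKcsXiopcXcURtdbNeipnHr4dT3r7rs2dHzo3Lb3ezKQhWThnzZUo5MICaftLNwNWOalMLSQUKryq2hejdTq9XFfCGCciIefZYzKVk5jFQ4hXNWO+AsYhZK3YQVM1glOHpUgTek7K/Y4MbwDW2a9NfiDisb4fBjlQsvVmUTZDEwdUEwhryHlENbemW6Z2avqoWWQqd4S4KAsd7EcBV8szh9zuKiam68F08HAa8FZkMdJnaR50Y1G2gE/zcAMwAl1fCJOajYskSXas/NarGuY35BM4lEVHi8mZW8v8XbK2WviWsQRxUwLHQ00/jdsF7m09j4AAVl2vS7Rihb5dN94qTcmMPbXnvuqeDbag1Umt2ZVyNelXBGn2m/nHKCPmkvL0sYUyYVxUXHgZjSnMvn1OD37QDAZN9gMBEDMwAR3ffKLzhi6uDJV5W80HOKMCoHNwwQi9Gee5u/HyF33L2eaYG8o5XOx6LOnIu4ToVwQW0uorNDJmhDN5NK/7V+HQIx1vXWcNrFcn06fyqOmMN5iYU5dgAo1e/2iY/rgN/cbS0RQxsvk8uKlF5SXFY3kWZmto+zopfFp57Ih72pKF90N6g7ku2RDABH8drmzrHOsJWCDVJJ68nadlbk0fr2MwAccY8KKxUItNnqqNfZaZe2czRUmcmiSHKCaYJsqphraZV7x5aTJh9YSqAeOG46+Lq5AzAhwJttuJfRx5LhAM8G0QAo1QAuVPDW18n3orzte2jZbaZiZSQ0XcSsf6p+QUuPf3SUjqlLbpubl4dkxoDLoci9IWJtYzwJQdzWZZlsnJNiX3VRboBijX5XU4su1Eu+/ygmQEQSZHcueT4nvZNWqp3QtnmoKTVtlHRVssF/FkEbrr2AeEaN1tKjLiBl0vnwM0UNhXYkimdIcIZPW5l6fDY/eaxxVXloQlc578LUanvPXk+5hsfFamZQwbFxVyR2mbegr3OmyIPMNpoxO5JbgztOuYMuqChZqdXddKfbeJ7MxpqLLBRRpM2hnYBtgWWOaGKNi7l/cDOYitONO3JC"/>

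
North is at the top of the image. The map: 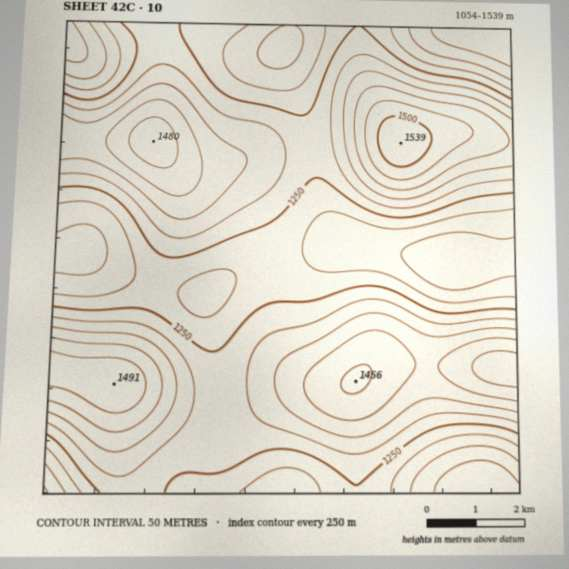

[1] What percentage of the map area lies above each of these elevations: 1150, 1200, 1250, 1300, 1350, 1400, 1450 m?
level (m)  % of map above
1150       91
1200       79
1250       61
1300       42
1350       29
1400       16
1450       6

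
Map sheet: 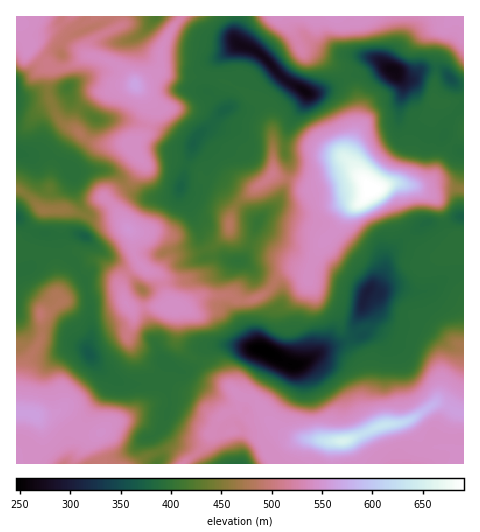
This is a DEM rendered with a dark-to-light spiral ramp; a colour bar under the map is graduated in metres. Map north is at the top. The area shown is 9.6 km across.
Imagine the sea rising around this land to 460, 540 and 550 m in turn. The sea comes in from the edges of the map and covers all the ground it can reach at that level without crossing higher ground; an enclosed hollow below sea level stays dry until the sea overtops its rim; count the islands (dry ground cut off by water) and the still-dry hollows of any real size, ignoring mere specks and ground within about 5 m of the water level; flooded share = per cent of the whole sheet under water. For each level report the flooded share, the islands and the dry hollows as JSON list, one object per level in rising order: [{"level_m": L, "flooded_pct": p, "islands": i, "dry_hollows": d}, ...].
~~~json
[{"level_m": 460, "flooded_pct": 54, "islands": 2, "dry_hollows": 0}, {"level_m": 540, "flooded_pct": 83, "islands": 3, "dry_hollows": 0}, {"level_m": 550, "flooded_pct": 94, "islands": 2, "dry_hollows": 0}]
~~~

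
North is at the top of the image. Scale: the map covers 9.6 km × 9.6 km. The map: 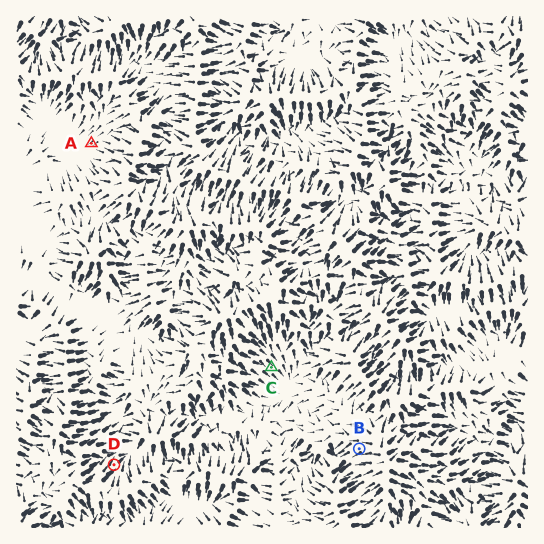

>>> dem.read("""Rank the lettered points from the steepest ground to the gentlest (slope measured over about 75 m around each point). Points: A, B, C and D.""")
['B', 'D', 'C', 'A']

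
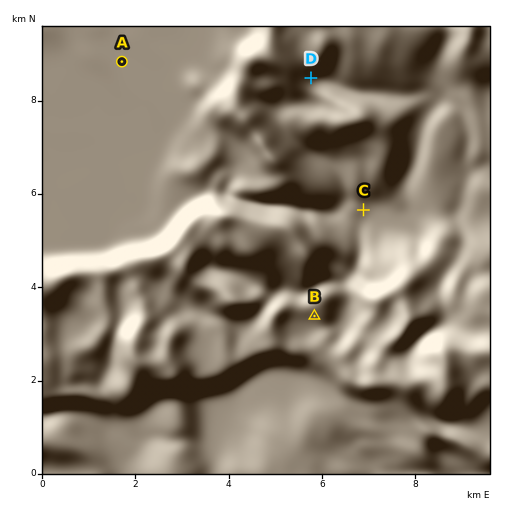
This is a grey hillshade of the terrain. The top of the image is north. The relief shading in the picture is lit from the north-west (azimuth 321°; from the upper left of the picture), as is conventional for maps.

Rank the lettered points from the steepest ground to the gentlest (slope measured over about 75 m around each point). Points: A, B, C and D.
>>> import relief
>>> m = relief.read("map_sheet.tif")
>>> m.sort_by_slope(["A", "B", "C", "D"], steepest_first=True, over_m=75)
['D', 'B', 'C', 'A']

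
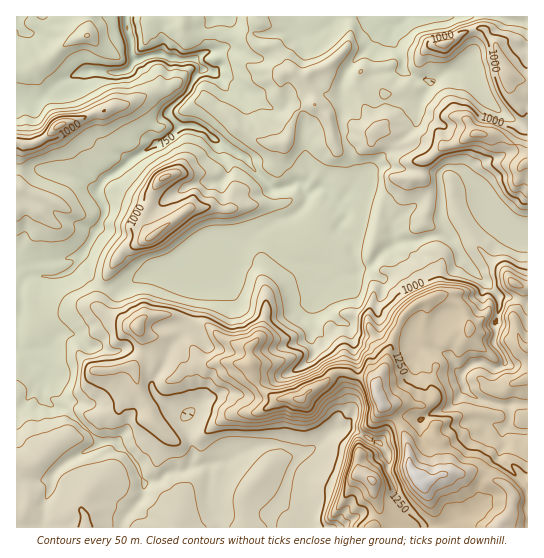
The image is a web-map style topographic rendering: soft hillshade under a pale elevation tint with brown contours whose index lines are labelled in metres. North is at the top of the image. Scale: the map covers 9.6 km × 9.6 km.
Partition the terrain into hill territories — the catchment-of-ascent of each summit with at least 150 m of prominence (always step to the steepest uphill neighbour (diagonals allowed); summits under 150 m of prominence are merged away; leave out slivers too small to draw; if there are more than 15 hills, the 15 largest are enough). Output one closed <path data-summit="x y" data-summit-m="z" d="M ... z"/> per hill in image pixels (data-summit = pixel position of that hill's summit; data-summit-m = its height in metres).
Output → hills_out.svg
<path data-summit="417 477" data-summit-m="1487" d="M450 167l-5 1-6 7 2 14-1 30 7 17-18 0-14 5-14 0-6 3-3-11 0-11-4-9-5-5-16-4-17-12-12 11-12-14-9-1-9 6-4 12-7 7-11 6-9 1-26 17-10 4-15 20-8-4-5 0-23 10-29 2-16 6-24 13-14 0-12-5-18-20 2-7-38 7-5 3 1 10-6-1-5-7-9 0-1 259 285 1-4-10-17-16 9-29 12-20 14-6 16-16 6-3 10 0 32 15 5 4 5 14-1 9 12 28 24 27 1 3 102 0 1-295-7-1-19-11-11-12-12-23-17-15z"/><path data-summit="527 163" data-summit-m="1170" d="M501 16l-94 0-14 11-2 6 0 5 12 20 0 9-9 5-17 0-12 10-4 7-14 6-4-2-2-4 4-16 26-28 6-12 5-5 9-3-8-9-45 0-8 9-7 4-8 4-14 0-23 18-15 8-14-3-16-8-15 1 3 14-8 10 8 6 10 1 12 10-2 8 7 15-5 18-14 18 14 7 30 33 25-6 9 10 10-5 9 1 12 14 12-11 17 12 16 4 5 5 4 9 0 11 3 11 6-3 14 0 14-5 19-1-8-16 1-30-2-14 6-7 4-1 13 4 17 15 12 23 11 12 19 11 6 0 1-210-17-1z"/><path data-summit="59 126" data-summit-m="1115" d="M163 55l-12 0-13 4-9 10-6 3-38-1-24 10-15 14-12 6-5-2-13 0 1 169 9 0 5 7 6 1-1-10 5-3 38-7 9-10 17-35-1-6-7-11 6-13 19-13 13-12 30-16 14-13-11-14 21-23 7-15 7-6-9-10-15 1z"/><path data-summit="153 235" data-summit-m="1112" d="M191 125l-12 2-14 13-34 19-14 13-11 5-6 8-3 9 7 11 1 6-6 16-22 36 22 22 8 3 14 0 24-13 16-6 29-2 23-10 5 0 8 4 15-20 10-4 26-17 16-4 11-10 4-12-7-10-6-1-6 4-16 2-30-33-28-16-12-11z"/><path data-summit="373 481" data-summit-m="1413" d="M347 428l-10 0-6 3-16 16-15 7-11 19-9 29 17 16 5 10 121 0 1-3-15-15-13-20-8-20 1-9-5-14-5-4z"/>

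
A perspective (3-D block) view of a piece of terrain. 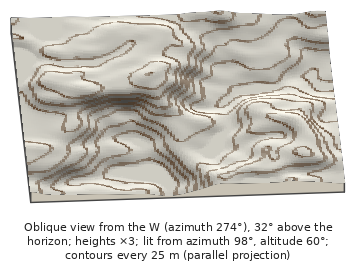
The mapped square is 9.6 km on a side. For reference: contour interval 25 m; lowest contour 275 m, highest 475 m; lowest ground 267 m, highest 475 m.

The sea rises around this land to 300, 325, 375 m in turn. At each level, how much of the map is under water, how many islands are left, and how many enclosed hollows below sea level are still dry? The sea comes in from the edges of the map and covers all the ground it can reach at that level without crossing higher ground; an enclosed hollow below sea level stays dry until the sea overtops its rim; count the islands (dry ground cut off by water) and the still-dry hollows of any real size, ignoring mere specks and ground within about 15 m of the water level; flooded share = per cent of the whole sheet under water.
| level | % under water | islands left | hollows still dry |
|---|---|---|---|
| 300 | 12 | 0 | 0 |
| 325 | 23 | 0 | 0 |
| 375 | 52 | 0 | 0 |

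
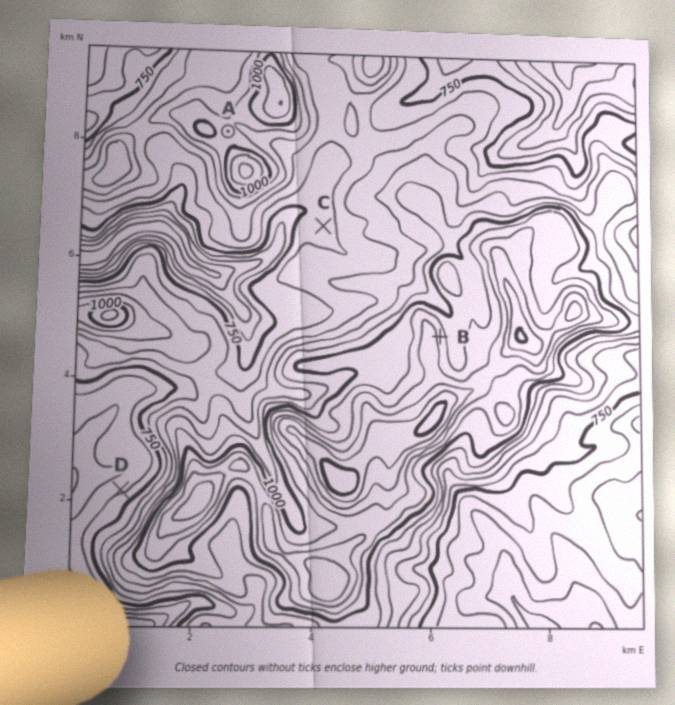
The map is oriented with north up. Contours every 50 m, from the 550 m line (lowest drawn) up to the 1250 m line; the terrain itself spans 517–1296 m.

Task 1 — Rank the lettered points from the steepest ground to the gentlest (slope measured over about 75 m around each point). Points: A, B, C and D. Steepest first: B D A C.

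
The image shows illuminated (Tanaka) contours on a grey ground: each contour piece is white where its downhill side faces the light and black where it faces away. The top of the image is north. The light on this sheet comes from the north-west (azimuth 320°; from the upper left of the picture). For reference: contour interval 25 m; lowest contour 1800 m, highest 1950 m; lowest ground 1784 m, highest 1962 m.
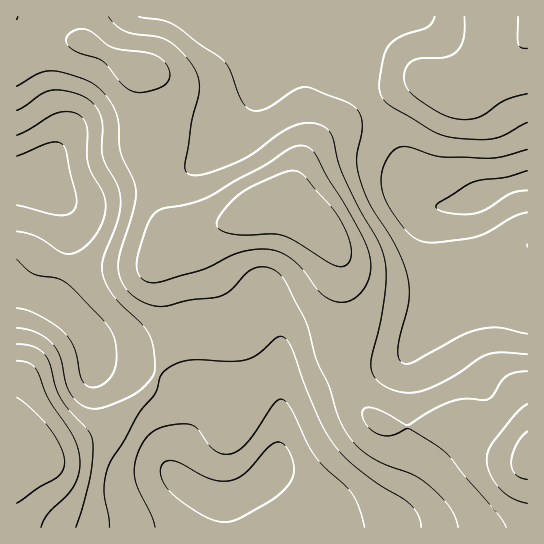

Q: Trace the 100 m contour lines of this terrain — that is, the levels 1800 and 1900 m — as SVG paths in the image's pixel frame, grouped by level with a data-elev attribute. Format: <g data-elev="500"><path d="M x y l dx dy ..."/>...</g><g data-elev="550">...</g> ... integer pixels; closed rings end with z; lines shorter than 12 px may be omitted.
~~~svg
<g data-elev="1800"><path d="M223 522l-9-2-12-5-29-21-7-7-4-8-2-8 2-6 5-4 7 0 35 17 10 3 10 0 8-2 8-6 26-28 7-3 5 2 7 9 4 13-1 9-4 10-11 10-12 9-28 15z"/><path d="M527 190l-16 3-24 16-13 5-11 0-14-1-10-3-3-3 1-2 3-3 33-20 9-2 24-3 21-6"/><path d="M17 156l32-13 8-1 5 2 4 7 11 50-1 6-3 4-10 4-12-1-34-9"/></g><g data-elev="1900"><path d="M41 527l7-13 19-19 8-10 4-14 0-16-6-18-24-38-12-29-8-7-12-2"/><path d="M527 371l-13 2-8 4-5 5-8 13-4 4-6 1-18-1-14 2-19 9-25 15-22-12-11-5-8 0-4 5 1 5 3 7 12 9 7 2 6-1 18-6 33 20 8 8 15 20 32 36 9 14"/><path d="M338 302l7 0 6-2 12-10 7-16 0-17-6-18-17-30-19-31-13-24-8-7-8-1-9 2-25 17-60 34-16 5-30 6-6 6-6 9-8 26-2 14 2 10 7 6 7 2 6-1 40-11 43-19 13-3 14 0 12 3 11 7 11 11 18 23 8 6z"/><path d="M133 91l6 2 8-1 12-4 7-4 3-5 1-6-3-7-4-5-5-4-8-4-37-5-7-4-13-11-7-4-9 1-9 5-2 6 4 6 8 6 24 8 20 23z"/><path d="M518 17l0 26 3 4 6 1"/></g>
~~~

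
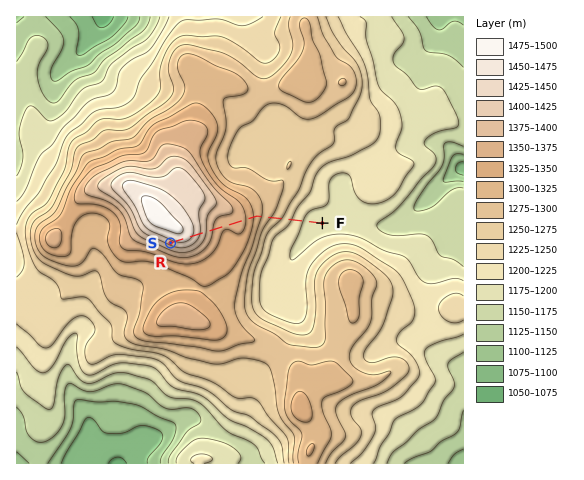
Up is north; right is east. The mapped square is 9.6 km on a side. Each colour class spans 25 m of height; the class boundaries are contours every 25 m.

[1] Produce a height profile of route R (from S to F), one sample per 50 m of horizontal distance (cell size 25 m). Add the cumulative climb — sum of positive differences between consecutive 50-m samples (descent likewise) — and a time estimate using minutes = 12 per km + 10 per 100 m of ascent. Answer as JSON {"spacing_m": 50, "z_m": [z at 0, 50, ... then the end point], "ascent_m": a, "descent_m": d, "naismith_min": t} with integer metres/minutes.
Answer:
{"spacing_m": 50, "z_m": [1436, 1443, 1450, 1455, 1458, 1461, 1461, 1460, 1458, 1454, 1448, 1442, 1435, 1426, 1418, 1409, 1400, 1391, 1382, 1375, 1368, 1362, 1358, 1355, 1355, 1355, 1357, 1359, 1361, 1362, 1363, 1362, 1359, 1354, 1348, 1342, 1334, 1327, 1319, 1312, 1305, 1298, 1292, 1285, 1279, 1274, 1268, 1263, 1257, 1252, 1246, 1241, 1235, 1229, 1223, 1217, 1212, 1207, 1203, 1199, 1196, 1193, 1192, 1190, 1190, 1190, 1190, 1190], "ascent_m": 33, "descent_m": 280, "naismith_min": 43}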